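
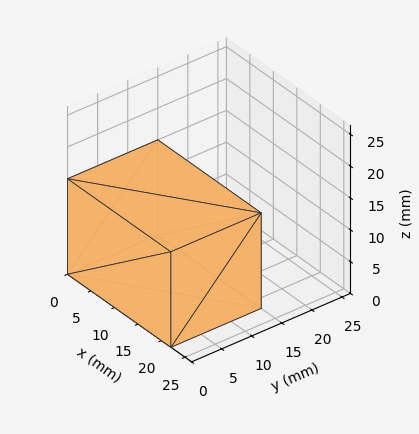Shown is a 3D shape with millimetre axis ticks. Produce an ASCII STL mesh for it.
Reading the render: the shape is a rectangular box, roughly 22 × 15 mm footprint and 15 mm tall (dimensions read to the nearest mm from the axis ticks). For the STL, each face is triangulated and given an outward normal.

solid part
  facet normal 0.0000 0.0000 -1.0000
    outer loop
      vertex 22.00 15.00 0.00
      vertex 22.00 0.00 0.00
      vertex 0.00 0.00 0.00
    endloop
  endfacet
  facet normal 0.0000 0.0000 -1.0000
    outer loop
      vertex 0.00 15.00 0.00
      vertex 22.00 15.00 0.00
      vertex 0.00 0.00 0.00
    endloop
  endfacet
  facet normal 0.0000 0.0000 1.0000
    outer loop
      vertex 0.00 0.00 15.00
      vertex 22.00 0.00 15.00
      vertex 22.00 15.00 15.00
    endloop
  endfacet
  facet normal 0.0000 0.0000 1.0000
    outer loop
      vertex 0.00 0.00 15.00
      vertex 22.00 15.00 15.00
      vertex 0.00 15.00 15.00
    endloop
  endfacet
  facet normal 0.0000 -1.0000 0.0000
    outer loop
      vertex 0.00 0.00 0.00
      vertex 22.00 0.00 0.00
      vertex 22.00 0.00 15.00
    endloop
  endfacet
  facet normal 0.0000 -1.0000 0.0000
    outer loop
      vertex 0.00 0.00 0.00
      vertex 22.00 0.00 15.00
      vertex 0.00 0.00 15.00
    endloop
  endfacet
  facet normal 0.0000 1.0000 0.0000
    outer loop
      vertex 22.00 15.00 15.00
      vertex 22.00 15.00 0.00
      vertex 0.00 15.00 0.00
    endloop
  endfacet
  facet normal 0.0000 1.0000 0.0000
    outer loop
      vertex 0.00 15.00 15.00
      vertex 22.00 15.00 15.00
      vertex 0.00 15.00 0.00
    endloop
  endfacet
  facet normal -1.0000 0.0000 0.0000
    outer loop
      vertex 0.00 15.00 15.00
      vertex 0.00 15.00 0.00
      vertex 0.00 0.00 0.00
    endloop
  endfacet
  facet normal -1.0000 0.0000 0.0000
    outer loop
      vertex 0.00 0.00 15.00
      vertex 0.00 15.00 15.00
      vertex 0.00 0.00 0.00
    endloop
  endfacet
  facet normal 1.0000 0.0000 0.0000
    outer loop
      vertex 22.00 0.00 0.00
      vertex 22.00 15.00 0.00
      vertex 22.00 15.00 15.00
    endloop
  endfacet
  facet normal 1.0000 0.0000 0.0000
    outer loop
      vertex 22.00 0.00 0.00
      vertex 22.00 15.00 15.00
      vertex 22.00 0.00 15.00
    endloop
  endfacet
endsolid part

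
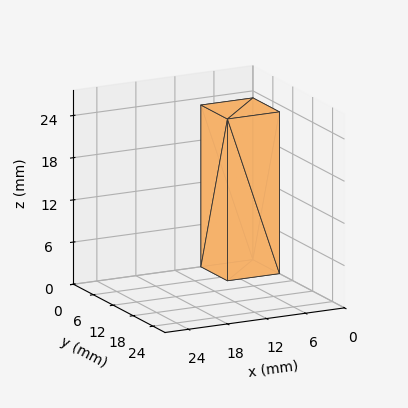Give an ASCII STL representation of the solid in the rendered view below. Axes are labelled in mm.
Reading the render: the shape is a rectangular box, roughly 8 × 8 mm footprint and 23 mm tall (dimensions read to the nearest mm from the axis ticks). For the STL, each face is triangulated and given an outward normal.

solid part
  facet normal 0.0000 0.0000 -1.0000
    outer loop
      vertex 8.00 8.00 0.00
      vertex 8.00 0.00 0.00
      vertex 0.00 0.00 0.00
    endloop
  endfacet
  facet normal 0.0000 0.0000 -1.0000
    outer loop
      vertex 0.00 8.00 0.00
      vertex 8.00 8.00 0.00
      vertex 0.00 0.00 0.00
    endloop
  endfacet
  facet normal 0.0000 0.0000 1.0000
    outer loop
      vertex 0.00 0.00 23.00
      vertex 8.00 0.00 23.00
      vertex 8.00 8.00 23.00
    endloop
  endfacet
  facet normal 0.0000 0.0000 1.0000
    outer loop
      vertex 0.00 0.00 23.00
      vertex 8.00 8.00 23.00
      vertex 0.00 8.00 23.00
    endloop
  endfacet
  facet normal 0.0000 -1.0000 0.0000
    outer loop
      vertex 0.00 0.00 0.00
      vertex 8.00 0.00 0.00
      vertex 8.00 0.00 23.00
    endloop
  endfacet
  facet normal 0.0000 -1.0000 0.0000
    outer loop
      vertex 0.00 0.00 0.00
      vertex 8.00 0.00 23.00
      vertex 0.00 0.00 23.00
    endloop
  endfacet
  facet normal 0.0000 1.0000 0.0000
    outer loop
      vertex 8.00 8.00 23.00
      vertex 8.00 8.00 0.00
      vertex 0.00 8.00 0.00
    endloop
  endfacet
  facet normal 0.0000 1.0000 0.0000
    outer loop
      vertex 0.00 8.00 23.00
      vertex 8.00 8.00 23.00
      vertex 0.00 8.00 0.00
    endloop
  endfacet
  facet normal -1.0000 0.0000 0.0000
    outer loop
      vertex 0.00 8.00 23.00
      vertex 0.00 8.00 0.00
      vertex 0.00 0.00 0.00
    endloop
  endfacet
  facet normal -1.0000 0.0000 0.0000
    outer loop
      vertex 0.00 0.00 23.00
      vertex 0.00 8.00 23.00
      vertex 0.00 0.00 0.00
    endloop
  endfacet
  facet normal 1.0000 0.0000 0.0000
    outer loop
      vertex 8.00 0.00 0.00
      vertex 8.00 8.00 0.00
      vertex 8.00 8.00 23.00
    endloop
  endfacet
  facet normal 1.0000 0.0000 0.0000
    outer loop
      vertex 8.00 0.00 0.00
      vertex 8.00 8.00 23.00
      vertex 8.00 0.00 23.00
    endloop
  endfacet
endsolid part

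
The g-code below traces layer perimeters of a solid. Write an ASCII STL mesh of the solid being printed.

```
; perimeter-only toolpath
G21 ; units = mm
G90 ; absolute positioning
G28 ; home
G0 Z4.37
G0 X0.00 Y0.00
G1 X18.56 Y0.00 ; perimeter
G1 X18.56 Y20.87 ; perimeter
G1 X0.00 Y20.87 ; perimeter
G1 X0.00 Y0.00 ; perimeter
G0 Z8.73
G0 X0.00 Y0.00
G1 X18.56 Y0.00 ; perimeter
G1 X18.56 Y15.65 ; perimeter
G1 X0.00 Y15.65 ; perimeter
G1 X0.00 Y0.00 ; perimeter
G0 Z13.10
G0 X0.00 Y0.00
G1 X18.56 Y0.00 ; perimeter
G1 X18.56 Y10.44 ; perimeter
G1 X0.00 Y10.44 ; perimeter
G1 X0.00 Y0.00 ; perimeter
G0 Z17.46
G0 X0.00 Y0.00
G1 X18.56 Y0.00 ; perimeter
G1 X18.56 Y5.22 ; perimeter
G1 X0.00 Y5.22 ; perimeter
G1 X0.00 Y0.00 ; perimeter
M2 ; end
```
solid part
  facet normal 0.0000 0.0000 -1.0000
    outer loop
      vertex 18.56 26.09 0.00
      vertex 18.56 0.00 0.00
      vertex 0.00 0.00 0.00
    endloop
  endfacet
  facet normal 0.0000 0.0000 -1.0000
    outer loop
      vertex 0.00 26.09 0.00
      vertex 18.56 26.09 0.00
      vertex 0.00 0.00 0.00
    endloop
  endfacet
  facet normal 0.0000 -1.0000 0.0000
    outer loop
      vertex 0.00 0.00 0.00
      vertex 18.56 0.00 0.00
      vertex 18.56 0.00 21.83
    endloop
  endfacet
  facet normal 0.0000 -1.0000 0.0000
    outer loop
      vertex 0.00 0.00 0.00
      vertex 18.56 0.00 21.83
      vertex 0.00 0.00 21.83
    endloop
  endfacet
  facet normal 0.0000 0.6417 0.7669
    outer loop
      vertex 0.00 0.00 21.83
      vertex 18.56 0.00 21.83
      vertex 18.56 26.09 0.00
    endloop
  endfacet
  facet normal 0.0000 0.6417 0.7669
    outer loop
      vertex 0.00 0.00 21.83
      vertex 18.56 26.09 0.00
      vertex 0.00 26.09 0.00
    endloop
  endfacet
  facet normal -1.0000 0.0000 0.0000
    outer loop
      vertex 0.00 0.00 21.83
      vertex 0.00 26.09 0.00
      vertex 0.00 0.00 0.00
    endloop
  endfacet
  facet normal 1.0000 0.0000 0.0000
    outer loop
      vertex 18.56 0.00 0.00
      vertex 18.56 26.09 0.00
      vertex 18.56 0.00 21.83
    endloop
  endfacet
endsolid part

The G0 Z moves step by Δz≈4.37 mm. The G1 loops shrink linearly with z, so the solid tapers from its base footprint up to z≈21.8. Closing with a flat bottom cap and the tapered top and triangulating gives 8 facets — a wedge (ramp): 18.6 × 26.1 mm base, rising to 21.8 mm along the y=0 edge and sloping linearly to z=0 at y=26.1.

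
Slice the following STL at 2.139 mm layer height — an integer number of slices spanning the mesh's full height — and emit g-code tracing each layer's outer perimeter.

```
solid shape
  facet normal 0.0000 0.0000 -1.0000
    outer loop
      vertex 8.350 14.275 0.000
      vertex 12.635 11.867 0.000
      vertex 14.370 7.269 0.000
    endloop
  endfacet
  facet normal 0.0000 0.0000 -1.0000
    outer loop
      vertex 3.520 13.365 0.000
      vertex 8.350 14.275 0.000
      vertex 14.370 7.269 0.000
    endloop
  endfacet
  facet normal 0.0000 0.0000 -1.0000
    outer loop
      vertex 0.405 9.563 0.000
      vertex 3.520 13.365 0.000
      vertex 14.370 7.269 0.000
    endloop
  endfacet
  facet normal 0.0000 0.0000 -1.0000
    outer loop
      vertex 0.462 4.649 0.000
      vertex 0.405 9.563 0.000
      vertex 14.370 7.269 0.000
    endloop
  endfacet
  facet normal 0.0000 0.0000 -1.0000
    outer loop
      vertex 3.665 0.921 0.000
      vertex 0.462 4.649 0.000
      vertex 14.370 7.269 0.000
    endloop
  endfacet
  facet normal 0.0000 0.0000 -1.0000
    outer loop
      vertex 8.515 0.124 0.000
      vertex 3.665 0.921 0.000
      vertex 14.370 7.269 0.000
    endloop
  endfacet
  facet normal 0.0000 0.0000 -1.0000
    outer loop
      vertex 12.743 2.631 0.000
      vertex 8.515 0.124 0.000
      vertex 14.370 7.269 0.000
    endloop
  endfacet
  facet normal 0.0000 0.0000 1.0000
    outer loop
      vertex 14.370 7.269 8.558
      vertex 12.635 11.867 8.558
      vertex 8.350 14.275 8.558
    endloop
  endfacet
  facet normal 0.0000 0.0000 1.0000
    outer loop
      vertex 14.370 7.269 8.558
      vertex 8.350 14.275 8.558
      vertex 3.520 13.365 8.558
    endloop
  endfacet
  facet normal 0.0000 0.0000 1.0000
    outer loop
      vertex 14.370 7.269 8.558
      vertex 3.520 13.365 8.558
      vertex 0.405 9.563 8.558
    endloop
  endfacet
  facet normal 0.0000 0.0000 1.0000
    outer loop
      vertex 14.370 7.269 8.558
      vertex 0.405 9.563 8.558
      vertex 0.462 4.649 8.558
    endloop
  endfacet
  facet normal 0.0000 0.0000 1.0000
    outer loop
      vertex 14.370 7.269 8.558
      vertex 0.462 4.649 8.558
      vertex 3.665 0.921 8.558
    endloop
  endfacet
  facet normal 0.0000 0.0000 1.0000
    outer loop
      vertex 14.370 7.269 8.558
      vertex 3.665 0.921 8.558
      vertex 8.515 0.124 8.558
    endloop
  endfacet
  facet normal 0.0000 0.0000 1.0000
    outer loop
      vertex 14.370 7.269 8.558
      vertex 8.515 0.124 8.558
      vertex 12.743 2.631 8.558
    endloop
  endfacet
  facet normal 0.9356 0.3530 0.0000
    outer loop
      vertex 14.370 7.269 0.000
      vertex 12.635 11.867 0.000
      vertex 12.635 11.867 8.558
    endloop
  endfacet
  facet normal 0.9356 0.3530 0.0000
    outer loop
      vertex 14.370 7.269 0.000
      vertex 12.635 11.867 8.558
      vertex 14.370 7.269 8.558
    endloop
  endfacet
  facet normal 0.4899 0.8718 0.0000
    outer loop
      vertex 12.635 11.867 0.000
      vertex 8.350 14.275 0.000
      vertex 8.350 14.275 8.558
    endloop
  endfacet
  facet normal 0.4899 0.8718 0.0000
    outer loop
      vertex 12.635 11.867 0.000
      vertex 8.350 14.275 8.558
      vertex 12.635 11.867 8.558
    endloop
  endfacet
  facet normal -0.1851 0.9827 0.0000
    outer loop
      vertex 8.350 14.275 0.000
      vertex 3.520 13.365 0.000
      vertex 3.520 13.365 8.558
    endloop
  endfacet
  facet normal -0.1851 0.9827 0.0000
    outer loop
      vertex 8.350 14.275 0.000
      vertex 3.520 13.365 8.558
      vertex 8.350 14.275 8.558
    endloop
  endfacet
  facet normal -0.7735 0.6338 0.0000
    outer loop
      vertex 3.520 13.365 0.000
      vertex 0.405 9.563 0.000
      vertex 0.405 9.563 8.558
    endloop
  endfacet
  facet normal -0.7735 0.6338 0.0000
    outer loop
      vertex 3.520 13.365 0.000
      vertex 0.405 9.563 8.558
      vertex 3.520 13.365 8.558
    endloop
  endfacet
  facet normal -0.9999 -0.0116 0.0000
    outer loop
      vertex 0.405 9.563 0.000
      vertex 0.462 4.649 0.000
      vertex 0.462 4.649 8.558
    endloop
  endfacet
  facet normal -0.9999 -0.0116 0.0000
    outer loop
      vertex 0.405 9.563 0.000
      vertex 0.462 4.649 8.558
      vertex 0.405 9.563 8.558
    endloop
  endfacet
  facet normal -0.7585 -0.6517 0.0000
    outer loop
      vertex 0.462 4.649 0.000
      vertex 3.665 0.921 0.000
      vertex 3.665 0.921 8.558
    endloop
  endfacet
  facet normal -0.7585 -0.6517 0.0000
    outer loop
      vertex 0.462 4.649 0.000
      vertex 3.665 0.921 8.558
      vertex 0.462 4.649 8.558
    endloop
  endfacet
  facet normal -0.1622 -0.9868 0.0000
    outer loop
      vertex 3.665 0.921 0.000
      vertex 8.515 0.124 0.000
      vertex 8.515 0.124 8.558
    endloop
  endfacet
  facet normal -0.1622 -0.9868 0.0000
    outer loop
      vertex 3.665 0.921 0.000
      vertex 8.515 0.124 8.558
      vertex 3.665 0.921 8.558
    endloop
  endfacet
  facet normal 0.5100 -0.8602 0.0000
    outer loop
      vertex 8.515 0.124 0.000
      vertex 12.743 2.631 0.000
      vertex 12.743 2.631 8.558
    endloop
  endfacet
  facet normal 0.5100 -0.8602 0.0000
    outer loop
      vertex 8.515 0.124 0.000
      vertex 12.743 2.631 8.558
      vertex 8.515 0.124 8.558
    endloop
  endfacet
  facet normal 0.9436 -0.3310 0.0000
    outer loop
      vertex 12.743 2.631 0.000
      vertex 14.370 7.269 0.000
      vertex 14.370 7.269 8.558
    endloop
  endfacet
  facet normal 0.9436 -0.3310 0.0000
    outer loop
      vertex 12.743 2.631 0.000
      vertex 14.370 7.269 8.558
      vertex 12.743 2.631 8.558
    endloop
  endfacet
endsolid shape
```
; perimeter-only toolpath
G21 ; units = mm
G90 ; absolute positioning
G28 ; home
; layer 1
G0 Z2.139
G0 X14.370 Y7.269
G1 X12.635 Y11.867
G1 X8.350 Y14.275
G1 X3.520 Y13.365
G1 X0.405 Y9.563
G1 X0.462 Y4.649
G1 X3.665 Y0.921
G1 X8.515 Y0.124
G1 X12.743 Y2.631
G1 X14.370 Y7.269
; layer 2
G0 Z4.279
G0 X14.370 Y7.269
G1 X12.635 Y11.867
G1 X8.350 Y14.275
G1 X3.520 Y13.365
G1 X0.405 Y9.563
G1 X0.462 Y4.649
G1 X3.665 Y0.921
G1 X8.515 Y0.124
G1 X12.743 Y2.631
G1 X14.370 Y7.269
; layer 3
G0 Z6.418
G0 X14.370 Y7.269
G1 X12.635 Y11.867
G1 X8.350 Y14.275
G1 X3.520 Y13.365
G1 X0.405 Y9.563
G1 X0.462 Y4.649
G1 X3.665 Y0.921
G1 X8.515 Y0.124
G1 X12.743 Y2.631
G1 X14.370 Y7.269
; layer 4
G0 Z8.558
G0 X14.370 Y7.269
G1 X12.635 Y11.867
G1 X8.350 Y14.275
G1 X3.520 Y13.365
G1 X0.405 Y9.563
G1 X0.462 Y4.649
G1 X3.665 Y0.921
G1 X8.515 Y0.124
G1 X12.743 Y2.631
G1 X14.370 Y7.269
M2 ; end

The solid is a regular 9-sided prism (a cylinder approximated with 9 flat sides), circumscribed radius ≈ 7.18 mm, height ≈ 8.56 mm. Slicing at Δz = 2.139 mm — 4 equal slices spanning the solid's height, so layer i sits at z = i·h/4 — gives 4 non-empty perimeters. Each is a 9-segment closed polygon; G0 lifts to the layer z and rapids to the start vertex, then G1 traces the edges.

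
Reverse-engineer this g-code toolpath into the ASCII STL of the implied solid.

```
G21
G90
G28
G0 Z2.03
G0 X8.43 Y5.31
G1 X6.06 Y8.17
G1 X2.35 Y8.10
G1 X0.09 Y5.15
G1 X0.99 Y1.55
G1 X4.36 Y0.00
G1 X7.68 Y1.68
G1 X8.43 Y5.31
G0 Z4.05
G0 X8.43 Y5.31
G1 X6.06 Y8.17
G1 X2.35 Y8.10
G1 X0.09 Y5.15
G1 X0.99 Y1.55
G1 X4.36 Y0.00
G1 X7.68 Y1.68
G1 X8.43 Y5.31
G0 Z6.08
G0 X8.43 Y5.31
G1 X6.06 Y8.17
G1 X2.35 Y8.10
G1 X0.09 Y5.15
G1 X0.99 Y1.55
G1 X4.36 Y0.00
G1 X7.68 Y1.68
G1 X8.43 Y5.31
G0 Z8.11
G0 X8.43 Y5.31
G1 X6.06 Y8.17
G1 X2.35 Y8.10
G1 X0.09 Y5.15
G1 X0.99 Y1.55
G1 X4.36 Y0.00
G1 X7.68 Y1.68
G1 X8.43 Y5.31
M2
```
solid part
  facet normal 0.0000 0.0000 -1.0000
    outer loop
      vertex 2.35 8.10 0.00
      vertex 6.06 8.17 0.00
      vertex 8.43 5.31 0.00
    endloop
  endfacet
  facet normal 0.0000 0.0000 -1.0000
    outer loop
      vertex 0.09 5.15 0.00
      vertex 2.35 8.10 0.00
      vertex 8.43 5.31 0.00
    endloop
  endfacet
  facet normal 0.0000 0.0000 -1.0000
    outer loop
      vertex 0.99 1.55 0.00
      vertex 0.09 5.15 0.00
      vertex 8.43 5.31 0.00
    endloop
  endfacet
  facet normal 0.0000 0.0000 -1.0000
    outer loop
      vertex 4.36 0.00 0.00
      vertex 0.99 1.55 0.00
      vertex 8.43 5.31 0.00
    endloop
  endfacet
  facet normal 0.0000 0.0000 -1.0000
    outer loop
      vertex 7.68 1.68 0.00
      vertex 4.36 0.00 0.00
      vertex 8.43 5.31 0.00
    endloop
  endfacet
  facet normal 0.0000 0.0000 1.0000
    outer loop
      vertex 8.43 5.31 8.11
      vertex 6.06 8.17 8.11
      vertex 2.35 8.10 8.11
    endloop
  endfacet
  facet normal 0.0000 0.0000 1.0000
    outer loop
      vertex 8.43 5.31 8.11
      vertex 2.35 8.10 8.11
      vertex 0.09 5.15 8.11
    endloop
  endfacet
  facet normal 0.0000 0.0000 1.0000
    outer loop
      vertex 8.43 5.31 8.11
      vertex 0.09 5.15 8.11
      vertex 0.99 1.55 8.11
    endloop
  endfacet
  facet normal 0.0000 0.0000 1.0000
    outer loop
      vertex 8.43 5.31 8.11
      vertex 0.99 1.55 8.11
      vertex 4.36 0.00 8.11
    endloop
  endfacet
  facet normal 0.0000 0.0000 1.0000
    outer loop
      vertex 8.43 5.31 8.11
      vertex 4.36 0.00 8.11
      vertex 7.68 1.68 8.11
    endloop
  endfacet
  facet normal 0.7700 0.6381 0.0000
    outer loop
      vertex 8.43 5.31 0.00
      vertex 6.06 8.17 0.00
      vertex 6.06 8.17 8.11
    endloop
  endfacet
  facet normal 0.7700 0.6381 0.0000
    outer loop
      vertex 8.43 5.31 0.00
      vertex 6.06 8.17 8.11
      vertex 8.43 5.31 8.11
    endloop
  endfacet
  facet normal -0.0189 0.9998 0.0000
    outer loop
      vertex 6.06 8.17 0.00
      vertex 2.35 8.10 0.00
      vertex 2.35 8.10 8.11
    endloop
  endfacet
  facet normal -0.0189 0.9998 0.0000
    outer loop
      vertex 6.06 8.17 0.00
      vertex 2.35 8.10 8.11
      vertex 6.06 8.17 8.11
    endloop
  endfacet
  facet normal -0.7938 0.6081 0.0000
    outer loop
      vertex 2.35 8.10 0.00
      vertex 0.09 5.15 0.00
      vertex 0.09 5.15 8.11
    endloop
  endfacet
  facet normal -0.7938 0.6081 0.0000
    outer loop
      vertex 2.35 8.10 0.00
      vertex 0.09 5.15 8.11
      vertex 2.35 8.10 8.11
    endloop
  endfacet
  facet normal -0.9701 -0.2425 0.0000
    outer loop
      vertex 0.09 5.15 0.00
      vertex 0.99 1.55 0.00
      vertex 0.99 1.55 8.11
    endloop
  endfacet
  facet normal -0.9701 -0.2425 0.0000
    outer loop
      vertex 0.09 5.15 0.00
      vertex 0.99 1.55 8.11
      vertex 0.09 5.15 8.11
    endloop
  endfacet
  facet normal -0.4179 -0.9085 0.0000
    outer loop
      vertex 0.99 1.55 0.00
      vertex 4.36 0.00 0.00
      vertex 4.36 0.00 8.11
    endloop
  endfacet
  facet normal -0.4179 -0.9085 0.0000
    outer loop
      vertex 0.99 1.55 0.00
      vertex 4.36 0.00 8.11
      vertex 0.99 1.55 8.11
    endloop
  endfacet
  facet normal 0.4515 -0.8923 0.0000
    outer loop
      vertex 4.36 0.00 0.00
      vertex 7.68 1.68 0.00
      vertex 7.68 1.68 8.11
    endloop
  endfacet
  facet normal 0.4515 -0.8923 0.0000
    outer loop
      vertex 4.36 0.00 0.00
      vertex 7.68 1.68 8.11
      vertex 4.36 0.00 8.11
    endloop
  endfacet
  facet normal 0.9793 -0.2023 0.0000
    outer loop
      vertex 7.68 1.68 0.00
      vertex 8.43 5.31 0.00
      vertex 8.43 5.31 8.11
    endloop
  endfacet
  facet normal 0.9793 -0.2023 0.0000
    outer loop
      vertex 7.68 1.68 0.00
      vertex 8.43 5.31 8.11
      vertex 7.68 1.68 8.11
    endloop
  endfacet
endsolid part

The G0 Z moves step by Δz≈2.03 mm. Every layer's G1 loop is the same polygon, so the solid is a straight extrusion of it from z=0 to z≈8.11. Closing with flat bottom and top caps and triangulating gives 24 facets — a regular 7-sided prism (a cylinder approximated with 7 flat sides), circumscribed radius ≈ 4.28 mm, height ≈ 8.11 mm.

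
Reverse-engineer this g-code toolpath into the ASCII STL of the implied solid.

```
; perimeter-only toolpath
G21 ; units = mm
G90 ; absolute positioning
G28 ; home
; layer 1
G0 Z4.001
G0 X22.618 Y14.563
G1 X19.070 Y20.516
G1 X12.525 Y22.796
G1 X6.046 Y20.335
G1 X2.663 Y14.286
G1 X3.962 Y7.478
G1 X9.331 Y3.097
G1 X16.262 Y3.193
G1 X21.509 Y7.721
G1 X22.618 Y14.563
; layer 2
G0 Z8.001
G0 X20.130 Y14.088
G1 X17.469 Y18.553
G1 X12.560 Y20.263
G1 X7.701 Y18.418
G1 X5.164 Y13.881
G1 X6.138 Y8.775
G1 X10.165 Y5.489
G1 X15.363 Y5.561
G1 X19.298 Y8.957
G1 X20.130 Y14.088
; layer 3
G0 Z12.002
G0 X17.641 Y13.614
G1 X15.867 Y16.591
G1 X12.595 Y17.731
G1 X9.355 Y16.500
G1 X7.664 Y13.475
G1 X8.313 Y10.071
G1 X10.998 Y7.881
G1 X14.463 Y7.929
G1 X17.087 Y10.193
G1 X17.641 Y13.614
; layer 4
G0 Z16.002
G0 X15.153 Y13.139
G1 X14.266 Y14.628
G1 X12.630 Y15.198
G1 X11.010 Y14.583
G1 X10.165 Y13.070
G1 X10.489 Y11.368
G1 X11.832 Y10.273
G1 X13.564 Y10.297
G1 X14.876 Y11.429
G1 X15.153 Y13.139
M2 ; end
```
solid part
  facet normal 0.0000 0.0000 -1.0000
    outer loop
      vertex 12.490 25.329 0.000
      vertex 20.671 22.479 0.000
      vertex 25.106 15.037 0.000
    endloop
  endfacet
  facet normal 0.0000 0.0000 -1.0000
    outer loop
      vertex 4.391 22.253 0.000
      vertex 12.490 25.329 0.000
      vertex 25.106 15.037 0.000
    endloop
  endfacet
  facet normal 0.0000 0.0000 -1.0000
    outer loop
      vertex 0.163 14.691 0.000
      vertex 4.391 22.253 0.000
      vertex 25.106 15.037 0.000
    endloop
  endfacet
  facet normal 0.0000 0.0000 -1.0000
    outer loop
      vertex 1.786 6.181 0.000
      vertex 0.163 14.691 0.000
      vertex 25.106 15.037 0.000
    endloop
  endfacet
  facet normal 0.0000 0.0000 -1.0000
    outer loop
      vertex 8.498 0.705 0.000
      vertex 1.786 6.181 0.000
      vertex 25.106 15.037 0.000
    endloop
  endfacet
  facet normal 0.0000 0.0000 -1.0000
    outer loop
      vertex 17.161 0.825 0.000
      vertex 8.498 0.705 0.000
      vertex 25.106 15.037 0.000
    endloop
  endfacet
  facet normal 0.0000 0.0000 -1.0000
    outer loop
      vertex 23.720 6.485 0.000
      vertex 17.161 0.825 0.000
      vertex 25.106 15.037 0.000
    endloop
  endfacet
  facet normal 0.7382 0.4399 0.5113
    outer loop
      vertex 25.106 15.037 0.000
      vertex 20.671 22.479 0.000
      vertex 12.665 12.665 20.003
    endloop
  endfacet
  facet normal 0.2827 0.8116 0.5113
    outer loop
      vertex 20.671 22.479 0.000
      vertex 12.490 25.329 0.000
      vertex 12.665 12.665 20.003
    endloop
  endfacet
  facet normal -0.3051 0.8034 0.5113
    outer loop
      vertex 12.490 25.329 0.000
      vertex 4.391 22.253 0.000
      vertex 12.665 12.665 20.003
    endloop
  endfacet
  facet normal -0.7501 0.4194 0.5113
    outer loop
      vertex 4.391 22.253 0.000
      vertex 0.163 14.691 0.000
      vertex 12.665 12.665 20.003
    endloop
  endfacet
  facet normal -0.8442 -0.1610 0.5113
    outer loop
      vertex 0.163 14.691 0.000
      vertex 1.786 6.181 0.000
      vertex 12.665 12.665 20.003
    endloop
  endfacet
  facet normal -0.5433 -0.6659 0.5113
    outer loop
      vertex 1.786 6.181 0.000
      vertex 8.498 0.705 0.000
      vertex 12.665 12.665 20.003
    endloop
  endfacet
  facet normal 0.0119 -0.8593 0.5113
    outer loop
      vertex 8.498 0.705 0.000
      vertex 17.161 0.825 0.000
      vertex 12.665 12.665 20.003
    endloop
  endfacet
  facet normal 0.5615 -0.6506 0.5113
    outer loop
      vertex 17.161 0.825 0.000
      vertex 23.720 6.485 0.000
      vertex 12.665 12.665 20.003
    endloop
  endfacet
  facet normal 0.8483 -0.1375 0.5113
    outer loop
      vertex 23.720 6.485 0.000
      vertex 25.106 15.037 0.000
      vertex 12.665 12.665 20.003
    endloop
  endfacet
endsolid part

The G0 Z moves step by Δz≈4.001 mm. The G1 loops shrink linearly with z, so the solid tapers from its base footprint up to z≈20. Closing with a flat bottom cap and the tapered top and triangulating gives 16 facets — a regular 9-sided pyramid, base circumscribed radius ≈ 12.7 mm, apex at z ≈ 20 mm.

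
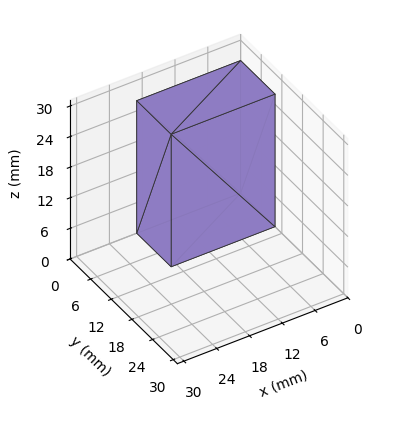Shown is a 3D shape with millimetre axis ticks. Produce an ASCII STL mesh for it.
Reading the render: the shape is a rectangular box, roughly 19 × 10 mm footprint and 26 mm tall (dimensions read to the nearest mm from the axis ticks). For the STL, each face is triangulated and given an outward normal.

solid part
  facet normal 0.0000 0.0000 -1.0000
    outer loop
      vertex 19.0 10.0 0.0
      vertex 19.0 0.0 0.0
      vertex 0.0 0.0 0.0
    endloop
  endfacet
  facet normal 0.0000 0.0000 -1.0000
    outer loop
      vertex 0.0 10.0 0.0
      vertex 19.0 10.0 0.0
      vertex 0.0 0.0 0.0
    endloop
  endfacet
  facet normal 0.0000 0.0000 1.0000
    outer loop
      vertex 0.0 0.0 26.0
      vertex 19.0 0.0 26.0
      vertex 19.0 10.0 26.0
    endloop
  endfacet
  facet normal 0.0000 0.0000 1.0000
    outer loop
      vertex 0.0 0.0 26.0
      vertex 19.0 10.0 26.0
      vertex 0.0 10.0 26.0
    endloop
  endfacet
  facet normal 0.0000 -1.0000 0.0000
    outer loop
      vertex 0.0 0.0 0.0
      vertex 19.0 0.0 0.0
      vertex 19.0 0.0 26.0
    endloop
  endfacet
  facet normal 0.0000 -1.0000 0.0000
    outer loop
      vertex 0.0 0.0 0.0
      vertex 19.0 0.0 26.0
      vertex 0.0 0.0 26.0
    endloop
  endfacet
  facet normal 0.0000 1.0000 0.0000
    outer loop
      vertex 19.0 10.0 26.0
      vertex 19.0 10.0 0.0
      vertex 0.0 10.0 0.0
    endloop
  endfacet
  facet normal 0.0000 1.0000 0.0000
    outer loop
      vertex 0.0 10.0 26.0
      vertex 19.0 10.0 26.0
      vertex 0.0 10.0 0.0
    endloop
  endfacet
  facet normal -1.0000 0.0000 0.0000
    outer loop
      vertex 0.0 10.0 26.0
      vertex 0.0 10.0 0.0
      vertex 0.0 0.0 0.0
    endloop
  endfacet
  facet normal -1.0000 0.0000 0.0000
    outer loop
      vertex 0.0 0.0 26.0
      vertex 0.0 10.0 26.0
      vertex 0.0 0.0 0.0
    endloop
  endfacet
  facet normal 1.0000 0.0000 0.0000
    outer loop
      vertex 19.0 0.0 0.0
      vertex 19.0 10.0 0.0
      vertex 19.0 10.0 26.0
    endloop
  endfacet
  facet normal 1.0000 0.0000 0.0000
    outer loop
      vertex 19.0 0.0 0.0
      vertex 19.0 10.0 26.0
      vertex 19.0 0.0 26.0
    endloop
  endfacet
endsolid part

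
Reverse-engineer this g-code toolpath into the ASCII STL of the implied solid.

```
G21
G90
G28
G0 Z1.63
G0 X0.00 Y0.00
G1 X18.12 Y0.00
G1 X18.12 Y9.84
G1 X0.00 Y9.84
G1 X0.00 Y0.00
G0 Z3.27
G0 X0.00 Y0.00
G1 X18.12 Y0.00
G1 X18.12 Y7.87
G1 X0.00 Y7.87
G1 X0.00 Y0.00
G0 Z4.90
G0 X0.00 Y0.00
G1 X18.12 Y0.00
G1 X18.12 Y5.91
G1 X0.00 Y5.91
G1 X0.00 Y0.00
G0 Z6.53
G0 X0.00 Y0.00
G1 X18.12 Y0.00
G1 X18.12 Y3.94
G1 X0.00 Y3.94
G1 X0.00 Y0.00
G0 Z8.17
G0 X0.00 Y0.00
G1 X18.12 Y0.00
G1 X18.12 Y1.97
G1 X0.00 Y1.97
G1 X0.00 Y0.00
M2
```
solid part
  facet normal 0.0000 0.0000 -1.0000
    outer loop
      vertex 18.12 11.81 0.00
      vertex 18.12 0.00 0.00
      vertex 0.00 0.00 0.00
    endloop
  endfacet
  facet normal 0.0000 0.0000 -1.0000
    outer loop
      vertex 0.00 11.81 0.00
      vertex 18.12 11.81 0.00
      vertex 0.00 0.00 0.00
    endloop
  endfacet
  facet normal 0.0000 -1.0000 0.0000
    outer loop
      vertex 0.00 0.00 0.00
      vertex 18.12 0.00 0.00
      vertex 18.12 0.00 9.80
    endloop
  endfacet
  facet normal 0.0000 -1.0000 0.0000
    outer loop
      vertex 0.00 0.00 0.00
      vertex 18.12 0.00 9.80
      vertex 0.00 0.00 9.80
    endloop
  endfacet
  facet normal 0.0000 0.6386 0.7696
    outer loop
      vertex 0.00 0.00 9.80
      vertex 18.12 0.00 9.80
      vertex 18.12 11.81 0.00
    endloop
  endfacet
  facet normal 0.0000 0.6386 0.7696
    outer loop
      vertex 0.00 0.00 9.80
      vertex 18.12 11.81 0.00
      vertex 0.00 11.81 0.00
    endloop
  endfacet
  facet normal -1.0000 0.0000 0.0000
    outer loop
      vertex 0.00 0.00 9.80
      vertex 0.00 11.81 0.00
      vertex 0.00 0.00 0.00
    endloop
  endfacet
  facet normal 1.0000 0.0000 0.0000
    outer loop
      vertex 18.12 0.00 0.00
      vertex 18.12 11.81 0.00
      vertex 18.12 0.00 9.80
    endloop
  endfacet
endsolid part

The G0 Z moves step by Δz≈1.63 mm. The G1 loops shrink linearly with z, so the solid tapers from its base footprint up to z≈9.8. Closing with a flat bottom cap and the tapered top and triangulating gives 8 facets — a wedge (ramp): 18.1 × 11.8 mm base, rising to 9.8 mm along the y=0 edge and sloping linearly to z=0 at y=11.8.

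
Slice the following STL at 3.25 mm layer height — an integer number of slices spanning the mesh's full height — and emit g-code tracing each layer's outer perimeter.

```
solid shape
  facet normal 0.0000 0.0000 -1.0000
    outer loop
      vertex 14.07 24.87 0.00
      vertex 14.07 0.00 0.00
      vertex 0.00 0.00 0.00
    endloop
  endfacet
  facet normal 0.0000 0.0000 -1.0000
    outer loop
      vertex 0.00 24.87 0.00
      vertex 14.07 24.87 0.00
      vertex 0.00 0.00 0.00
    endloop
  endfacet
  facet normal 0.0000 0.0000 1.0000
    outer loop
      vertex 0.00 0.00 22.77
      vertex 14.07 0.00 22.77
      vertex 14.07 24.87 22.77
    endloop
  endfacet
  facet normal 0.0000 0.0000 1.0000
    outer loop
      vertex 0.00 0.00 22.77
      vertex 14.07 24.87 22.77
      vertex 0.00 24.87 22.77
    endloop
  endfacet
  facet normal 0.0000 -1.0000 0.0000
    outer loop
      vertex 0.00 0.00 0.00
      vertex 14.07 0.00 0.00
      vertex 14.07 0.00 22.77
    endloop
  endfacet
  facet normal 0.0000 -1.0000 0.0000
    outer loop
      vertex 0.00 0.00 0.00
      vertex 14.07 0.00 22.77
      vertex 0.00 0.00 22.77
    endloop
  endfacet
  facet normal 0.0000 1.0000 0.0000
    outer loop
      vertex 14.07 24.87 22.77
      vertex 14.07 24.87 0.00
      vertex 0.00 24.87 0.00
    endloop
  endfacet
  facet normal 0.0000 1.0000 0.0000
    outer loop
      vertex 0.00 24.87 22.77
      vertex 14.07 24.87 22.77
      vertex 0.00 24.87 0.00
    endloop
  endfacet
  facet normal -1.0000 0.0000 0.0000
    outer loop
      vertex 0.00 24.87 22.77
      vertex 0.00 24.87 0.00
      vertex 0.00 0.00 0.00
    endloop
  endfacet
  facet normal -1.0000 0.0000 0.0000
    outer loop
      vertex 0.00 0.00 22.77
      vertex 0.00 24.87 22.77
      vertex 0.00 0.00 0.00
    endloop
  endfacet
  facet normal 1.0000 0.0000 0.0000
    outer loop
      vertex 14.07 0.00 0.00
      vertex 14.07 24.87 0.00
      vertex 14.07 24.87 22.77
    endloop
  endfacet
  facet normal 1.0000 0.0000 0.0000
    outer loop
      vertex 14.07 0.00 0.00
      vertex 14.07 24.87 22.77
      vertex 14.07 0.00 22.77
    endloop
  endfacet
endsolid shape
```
; perimeter-only toolpath
G21 ; units = mm
G90 ; absolute positioning
G28 ; home
; layer 1
G0 Z3.25
G0 X0.00 Y0.00
G1 X14.07 Y0.00
G1 X14.07 Y24.87
G1 X0.00 Y24.87
G1 X0.00 Y0.00
; layer 2
G0 Z6.51
G0 X0.00 Y0.00
G1 X14.07 Y0.00
G1 X14.07 Y24.87
G1 X0.00 Y24.87
G1 X0.00 Y0.00
; layer 3
G0 Z9.76
G0 X0.00 Y0.00
G1 X14.07 Y0.00
G1 X14.07 Y24.87
G1 X0.00 Y24.87
G1 X0.00 Y0.00
; layer 4
G0 Z13.01
G0 X0.00 Y0.00
G1 X14.07 Y0.00
G1 X14.07 Y24.87
G1 X0.00 Y24.87
G1 X0.00 Y0.00
; layer 5
G0 Z16.26
G0 X0.00 Y0.00
G1 X14.07 Y0.00
G1 X14.07 Y24.87
G1 X0.00 Y24.87
G1 X0.00 Y0.00
; layer 6
G0 Z19.52
G0 X0.00 Y0.00
G1 X14.07 Y0.00
G1 X14.07 Y24.87
G1 X0.00 Y24.87
G1 X0.00 Y0.00
; layer 7
G0 Z22.77
G0 X0.00 Y0.00
G1 X14.07 Y0.00
G1 X14.07 Y24.87
G1 X0.00 Y24.87
G1 X0.00 Y0.00
M2 ; end

The solid is a rectangular box, roughly 14.1 × 24.9 mm footprint and 22.8 mm tall. Slicing at Δz = 3.25 mm — 7 equal slices spanning the solid's height, so layer i sits at z = i·h/7 — gives 7 non-empty perimeters. Each is a 4-segment closed polygon; G0 lifts to the layer z and rapids to the start vertex, then G1 traces the edges.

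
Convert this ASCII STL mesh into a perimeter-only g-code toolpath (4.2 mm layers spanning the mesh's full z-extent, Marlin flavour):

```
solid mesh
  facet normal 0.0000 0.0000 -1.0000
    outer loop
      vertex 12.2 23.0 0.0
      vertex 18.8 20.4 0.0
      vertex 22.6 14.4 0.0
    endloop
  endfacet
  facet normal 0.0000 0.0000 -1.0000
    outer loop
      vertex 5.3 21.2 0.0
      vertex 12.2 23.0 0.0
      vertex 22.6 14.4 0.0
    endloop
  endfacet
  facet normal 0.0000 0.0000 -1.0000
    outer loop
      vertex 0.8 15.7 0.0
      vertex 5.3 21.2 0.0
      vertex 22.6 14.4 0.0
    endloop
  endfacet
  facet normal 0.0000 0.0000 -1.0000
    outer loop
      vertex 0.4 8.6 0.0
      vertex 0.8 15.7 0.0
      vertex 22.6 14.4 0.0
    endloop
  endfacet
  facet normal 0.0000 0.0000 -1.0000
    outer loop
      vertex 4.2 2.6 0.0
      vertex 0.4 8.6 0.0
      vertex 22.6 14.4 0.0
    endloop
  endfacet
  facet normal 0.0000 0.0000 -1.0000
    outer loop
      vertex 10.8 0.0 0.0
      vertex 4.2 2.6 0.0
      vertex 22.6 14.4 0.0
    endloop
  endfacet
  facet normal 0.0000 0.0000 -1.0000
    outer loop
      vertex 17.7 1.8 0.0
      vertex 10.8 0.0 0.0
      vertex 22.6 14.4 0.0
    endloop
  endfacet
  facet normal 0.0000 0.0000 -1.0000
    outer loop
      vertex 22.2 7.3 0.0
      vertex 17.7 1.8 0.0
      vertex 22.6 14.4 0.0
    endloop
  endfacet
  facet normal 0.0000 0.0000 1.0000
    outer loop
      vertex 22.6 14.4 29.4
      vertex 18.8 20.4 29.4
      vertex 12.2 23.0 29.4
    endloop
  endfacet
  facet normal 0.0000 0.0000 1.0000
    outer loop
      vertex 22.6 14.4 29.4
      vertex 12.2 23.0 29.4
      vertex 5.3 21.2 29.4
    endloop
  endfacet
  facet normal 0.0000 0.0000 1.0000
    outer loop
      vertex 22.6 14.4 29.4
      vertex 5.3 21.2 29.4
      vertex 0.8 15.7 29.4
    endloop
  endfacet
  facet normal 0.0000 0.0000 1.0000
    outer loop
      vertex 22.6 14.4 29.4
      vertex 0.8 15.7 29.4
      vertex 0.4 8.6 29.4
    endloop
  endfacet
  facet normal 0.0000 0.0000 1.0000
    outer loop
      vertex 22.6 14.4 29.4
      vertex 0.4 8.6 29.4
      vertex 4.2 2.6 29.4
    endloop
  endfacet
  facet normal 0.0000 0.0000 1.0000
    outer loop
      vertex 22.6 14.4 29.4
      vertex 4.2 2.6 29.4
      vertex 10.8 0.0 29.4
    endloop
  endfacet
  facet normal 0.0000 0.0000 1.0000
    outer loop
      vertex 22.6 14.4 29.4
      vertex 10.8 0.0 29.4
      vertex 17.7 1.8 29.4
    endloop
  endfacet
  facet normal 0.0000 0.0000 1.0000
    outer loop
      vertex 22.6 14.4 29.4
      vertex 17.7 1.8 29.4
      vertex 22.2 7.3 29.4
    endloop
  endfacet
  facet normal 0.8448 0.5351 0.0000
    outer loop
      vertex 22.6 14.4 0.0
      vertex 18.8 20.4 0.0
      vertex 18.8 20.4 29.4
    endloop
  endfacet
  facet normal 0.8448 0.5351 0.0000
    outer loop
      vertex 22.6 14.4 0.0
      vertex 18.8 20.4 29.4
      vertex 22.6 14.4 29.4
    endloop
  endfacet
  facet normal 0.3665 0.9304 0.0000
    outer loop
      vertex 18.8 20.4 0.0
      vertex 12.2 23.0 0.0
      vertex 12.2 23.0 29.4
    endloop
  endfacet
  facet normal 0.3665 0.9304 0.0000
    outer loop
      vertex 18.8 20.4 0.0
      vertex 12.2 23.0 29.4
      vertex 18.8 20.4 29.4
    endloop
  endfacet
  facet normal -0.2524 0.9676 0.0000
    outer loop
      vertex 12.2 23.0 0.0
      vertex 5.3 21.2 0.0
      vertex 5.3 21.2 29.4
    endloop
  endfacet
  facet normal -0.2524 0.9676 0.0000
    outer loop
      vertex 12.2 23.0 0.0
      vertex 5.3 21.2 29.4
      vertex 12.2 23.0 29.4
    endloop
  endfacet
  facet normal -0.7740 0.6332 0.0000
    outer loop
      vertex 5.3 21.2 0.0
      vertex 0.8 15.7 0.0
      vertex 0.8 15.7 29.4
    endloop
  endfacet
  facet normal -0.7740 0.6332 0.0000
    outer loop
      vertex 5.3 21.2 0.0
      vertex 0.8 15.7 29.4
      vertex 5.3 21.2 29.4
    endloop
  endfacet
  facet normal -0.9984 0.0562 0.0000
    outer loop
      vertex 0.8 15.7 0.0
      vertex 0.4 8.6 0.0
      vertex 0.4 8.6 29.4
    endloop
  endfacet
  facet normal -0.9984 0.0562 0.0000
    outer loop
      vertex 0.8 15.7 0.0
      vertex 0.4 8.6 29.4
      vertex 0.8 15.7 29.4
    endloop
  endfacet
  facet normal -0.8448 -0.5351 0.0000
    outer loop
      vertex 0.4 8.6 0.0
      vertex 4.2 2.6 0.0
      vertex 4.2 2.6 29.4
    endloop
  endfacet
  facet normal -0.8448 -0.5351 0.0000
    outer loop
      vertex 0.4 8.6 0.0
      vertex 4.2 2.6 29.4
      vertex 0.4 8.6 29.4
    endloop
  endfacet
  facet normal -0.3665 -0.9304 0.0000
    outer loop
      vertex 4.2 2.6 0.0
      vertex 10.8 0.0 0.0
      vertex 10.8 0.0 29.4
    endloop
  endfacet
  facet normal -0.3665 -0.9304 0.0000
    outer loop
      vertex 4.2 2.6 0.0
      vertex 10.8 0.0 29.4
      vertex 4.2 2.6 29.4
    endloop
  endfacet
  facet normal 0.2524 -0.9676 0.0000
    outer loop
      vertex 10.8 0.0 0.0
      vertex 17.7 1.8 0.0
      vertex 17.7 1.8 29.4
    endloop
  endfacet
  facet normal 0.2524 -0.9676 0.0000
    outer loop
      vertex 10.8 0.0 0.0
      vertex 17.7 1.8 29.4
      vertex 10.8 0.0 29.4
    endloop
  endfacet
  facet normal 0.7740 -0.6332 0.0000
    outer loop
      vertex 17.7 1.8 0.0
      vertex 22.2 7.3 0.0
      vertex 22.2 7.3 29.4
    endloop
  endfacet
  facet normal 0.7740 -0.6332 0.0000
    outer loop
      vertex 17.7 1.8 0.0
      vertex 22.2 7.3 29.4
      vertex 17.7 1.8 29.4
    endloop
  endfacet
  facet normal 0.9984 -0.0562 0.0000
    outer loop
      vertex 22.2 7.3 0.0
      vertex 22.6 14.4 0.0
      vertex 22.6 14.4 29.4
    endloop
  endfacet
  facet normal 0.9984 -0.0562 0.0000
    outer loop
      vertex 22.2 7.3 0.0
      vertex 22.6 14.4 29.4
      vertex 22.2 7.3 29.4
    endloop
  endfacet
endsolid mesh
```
; perimeter-only toolpath
G21 ; units = mm
G90 ; absolute positioning
G28 ; home
; layer 1
G0 Z4.2
G0 X22.6 Y14.4
G1 X18.8 Y20.4
G1 X12.2 Y23.0
G1 X5.3 Y21.2
G1 X0.8 Y15.7
G1 X0.4 Y8.6
G1 X4.2 Y2.6
G1 X10.8 Y0.0
G1 X17.7 Y1.8
G1 X22.2 Y7.3
G1 X22.6 Y14.4
; layer 2
G0 Z8.4
G0 X22.6 Y14.4
G1 X18.8 Y20.4
G1 X12.2 Y23.0
G1 X5.3 Y21.2
G1 X0.8 Y15.7
G1 X0.4 Y8.6
G1 X4.2 Y2.6
G1 X10.8 Y0.0
G1 X17.7 Y1.8
G1 X22.2 Y7.3
G1 X22.6 Y14.4
; layer 3
G0 Z12.6
G0 X22.6 Y14.4
G1 X18.8 Y20.4
G1 X12.2 Y23.0
G1 X5.3 Y21.2
G1 X0.8 Y15.7
G1 X0.4 Y8.6
G1 X4.2 Y2.6
G1 X10.8 Y0.0
G1 X17.7 Y1.8
G1 X22.2 Y7.3
G1 X22.6 Y14.4
; layer 4
G0 Z16.8
G0 X22.6 Y14.4
G1 X18.8 Y20.4
G1 X12.2 Y23.0
G1 X5.3 Y21.2
G1 X0.8 Y15.7
G1 X0.4 Y8.6
G1 X4.2 Y2.6
G1 X10.8 Y0.0
G1 X17.7 Y1.8
G1 X22.2 Y7.3
G1 X22.6 Y14.4
; layer 5
G0 Z21.0
G0 X22.6 Y14.4
G1 X18.8 Y20.4
G1 X12.2 Y23.0
G1 X5.3 Y21.2
G1 X0.8 Y15.7
G1 X0.4 Y8.6
G1 X4.2 Y2.6
G1 X10.8 Y0.0
G1 X17.7 Y1.8
G1 X22.2 Y7.3
G1 X22.6 Y14.4
; layer 6
G0 Z25.2
G0 X22.6 Y14.4
G1 X18.8 Y20.4
G1 X12.2 Y23.0
G1 X5.3 Y21.2
G1 X0.8 Y15.7
G1 X0.4 Y8.6
G1 X4.2 Y2.6
G1 X10.8 Y0.0
G1 X17.7 Y1.8
G1 X22.2 Y7.3
G1 X22.6 Y14.4
; layer 7
G0 Z29.4
G0 X22.6 Y14.4
G1 X18.8 Y20.4
G1 X12.2 Y23.0
G1 X5.3 Y21.2
G1 X0.8 Y15.7
G1 X0.4 Y8.6
G1 X4.2 Y2.6
G1 X10.8 Y0.0
G1 X17.7 Y1.8
G1 X22.2 Y7.3
G1 X22.6 Y14.4
M2 ; end

The solid is a regular 10-sided prism (a cylinder approximated with 10 flat sides), circumscribed radius ≈ 11.5 mm, height ≈ 29.4 mm. Slicing at Δz = 4.2 mm — 7 equal slices spanning the solid's height, so layer i sits at z = i·h/7 — gives 7 non-empty perimeters. Each is a 10-segment closed polygon; G0 lifts to the layer z and rapids to the start vertex, then G1 traces the edges.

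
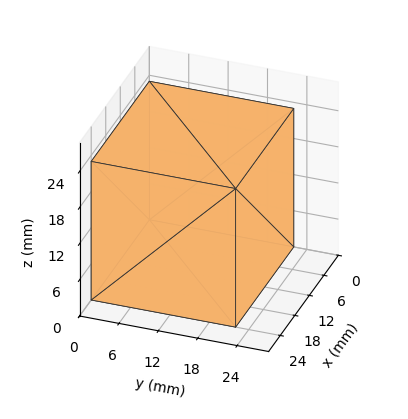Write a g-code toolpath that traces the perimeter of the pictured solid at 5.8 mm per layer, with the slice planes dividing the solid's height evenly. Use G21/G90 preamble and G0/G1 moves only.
Reading the render: the shape is a rectangular box, roughly 24 × 22 mm footprint and 23 mm tall (dimensions read to the nearest mm from the axis ticks). For the g-code, the solid's height is divided into equal slices at the stated Δz and each level perimeter traced with G1 moves after a G0 lift.

; perimeter-only toolpath
G21 ; units = mm
G90 ; absolute positioning
G28 ; home
; layer 1
G0 Z5.8
G0 X0.0 Y0.0
G1 X24.0 Y0.0
G1 X24.0 Y22.0
G1 X0.0 Y22.0
G1 X0.0 Y0.0
; layer 2
G0 Z11.5
G0 X0.0 Y0.0
G1 X24.0 Y0.0
G1 X24.0 Y22.0
G1 X0.0 Y22.0
G1 X0.0 Y0.0
; layer 3
G0 Z17.2
G0 X0.0 Y0.0
G1 X24.0 Y0.0
G1 X24.0 Y22.0
G1 X0.0 Y22.0
G1 X0.0 Y0.0
; layer 4
G0 Z23.0
G0 X0.0 Y0.0
G1 X24.0 Y0.0
G1 X24.0 Y22.0
G1 X0.0 Y22.0
G1 X0.0 Y0.0
M2 ; end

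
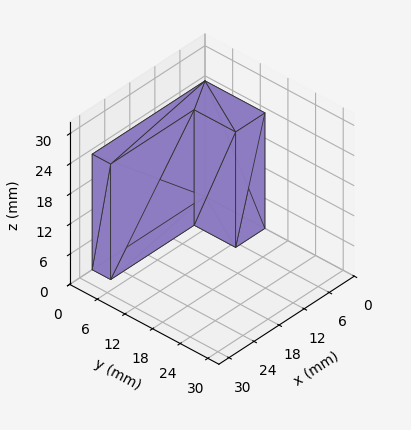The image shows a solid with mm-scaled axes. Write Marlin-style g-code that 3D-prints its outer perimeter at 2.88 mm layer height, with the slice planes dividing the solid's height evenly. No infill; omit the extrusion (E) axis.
Reading the render: the shape is an L-shaped prism: outer 27 × 13 mm, arm thicknesses ≈ 4 mm (horizontal) and 7 mm (vertical), extruded 23 mm in z (dimensions read to the nearest mm from the axis ticks). For the g-code, the solid's height is divided into equal slices at the stated Δz and each level perimeter traced with G1 moves after a G0 lift.

; perimeter-only toolpath
G21 ; units = mm
G90 ; absolute positioning
G28 ; home
; layer 1
G0 Z2.88
G0 X0.00 Y0.00
G1 X27.00 Y0.00
G1 X27.00 Y4.00
G1 X7.00 Y4.00
G1 X7.00 Y13.00
G1 X0.00 Y13.00
G1 X0.00 Y0.00
; layer 2
G0 Z5.75
G0 X0.00 Y0.00
G1 X27.00 Y0.00
G1 X27.00 Y4.00
G1 X7.00 Y4.00
G1 X7.00 Y13.00
G1 X0.00 Y13.00
G1 X0.00 Y0.00
; layer 3
G0 Z8.62
G0 X0.00 Y0.00
G1 X27.00 Y0.00
G1 X27.00 Y4.00
G1 X7.00 Y4.00
G1 X7.00 Y13.00
G1 X0.00 Y13.00
G1 X0.00 Y0.00
; layer 4
G0 Z11.50
G0 X0.00 Y0.00
G1 X27.00 Y0.00
G1 X27.00 Y4.00
G1 X7.00 Y4.00
G1 X7.00 Y13.00
G1 X0.00 Y13.00
G1 X0.00 Y0.00
; layer 5
G0 Z14.38
G0 X0.00 Y0.00
G1 X27.00 Y0.00
G1 X27.00 Y4.00
G1 X7.00 Y4.00
G1 X7.00 Y13.00
G1 X0.00 Y13.00
G1 X0.00 Y0.00
; layer 6
G0 Z17.25
G0 X0.00 Y0.00
G1 X27.00 Y0.00
G1 X27.00 Y4.00
G1 X7.00 Y4.00
G1 X7.00 Y13.00
G1 X0.00 Y13.00
G1 X0.00 Y0.00
; layer 7
G0 Z20.12
G0 X0.00 Y0.00
G1 X27.00 Y0.00
G1 X27.00 Y4.00
G1 X7.00 Y4.00
G1 X7.00 Y13.00
G1 X0.00 Y13.00
G1 X0.00 Y0.00
; layer 8
G0 Z23.00
G0 X0.00 Y0.00
G1 X27.00 Y0.00
G1 X27.00 Y4.00
G1 X7.00 Y4.00
G1 X7.00 Y13.00
G1 X0.00 Y13.00
G1 X0.00 Y0.00
M2 ; end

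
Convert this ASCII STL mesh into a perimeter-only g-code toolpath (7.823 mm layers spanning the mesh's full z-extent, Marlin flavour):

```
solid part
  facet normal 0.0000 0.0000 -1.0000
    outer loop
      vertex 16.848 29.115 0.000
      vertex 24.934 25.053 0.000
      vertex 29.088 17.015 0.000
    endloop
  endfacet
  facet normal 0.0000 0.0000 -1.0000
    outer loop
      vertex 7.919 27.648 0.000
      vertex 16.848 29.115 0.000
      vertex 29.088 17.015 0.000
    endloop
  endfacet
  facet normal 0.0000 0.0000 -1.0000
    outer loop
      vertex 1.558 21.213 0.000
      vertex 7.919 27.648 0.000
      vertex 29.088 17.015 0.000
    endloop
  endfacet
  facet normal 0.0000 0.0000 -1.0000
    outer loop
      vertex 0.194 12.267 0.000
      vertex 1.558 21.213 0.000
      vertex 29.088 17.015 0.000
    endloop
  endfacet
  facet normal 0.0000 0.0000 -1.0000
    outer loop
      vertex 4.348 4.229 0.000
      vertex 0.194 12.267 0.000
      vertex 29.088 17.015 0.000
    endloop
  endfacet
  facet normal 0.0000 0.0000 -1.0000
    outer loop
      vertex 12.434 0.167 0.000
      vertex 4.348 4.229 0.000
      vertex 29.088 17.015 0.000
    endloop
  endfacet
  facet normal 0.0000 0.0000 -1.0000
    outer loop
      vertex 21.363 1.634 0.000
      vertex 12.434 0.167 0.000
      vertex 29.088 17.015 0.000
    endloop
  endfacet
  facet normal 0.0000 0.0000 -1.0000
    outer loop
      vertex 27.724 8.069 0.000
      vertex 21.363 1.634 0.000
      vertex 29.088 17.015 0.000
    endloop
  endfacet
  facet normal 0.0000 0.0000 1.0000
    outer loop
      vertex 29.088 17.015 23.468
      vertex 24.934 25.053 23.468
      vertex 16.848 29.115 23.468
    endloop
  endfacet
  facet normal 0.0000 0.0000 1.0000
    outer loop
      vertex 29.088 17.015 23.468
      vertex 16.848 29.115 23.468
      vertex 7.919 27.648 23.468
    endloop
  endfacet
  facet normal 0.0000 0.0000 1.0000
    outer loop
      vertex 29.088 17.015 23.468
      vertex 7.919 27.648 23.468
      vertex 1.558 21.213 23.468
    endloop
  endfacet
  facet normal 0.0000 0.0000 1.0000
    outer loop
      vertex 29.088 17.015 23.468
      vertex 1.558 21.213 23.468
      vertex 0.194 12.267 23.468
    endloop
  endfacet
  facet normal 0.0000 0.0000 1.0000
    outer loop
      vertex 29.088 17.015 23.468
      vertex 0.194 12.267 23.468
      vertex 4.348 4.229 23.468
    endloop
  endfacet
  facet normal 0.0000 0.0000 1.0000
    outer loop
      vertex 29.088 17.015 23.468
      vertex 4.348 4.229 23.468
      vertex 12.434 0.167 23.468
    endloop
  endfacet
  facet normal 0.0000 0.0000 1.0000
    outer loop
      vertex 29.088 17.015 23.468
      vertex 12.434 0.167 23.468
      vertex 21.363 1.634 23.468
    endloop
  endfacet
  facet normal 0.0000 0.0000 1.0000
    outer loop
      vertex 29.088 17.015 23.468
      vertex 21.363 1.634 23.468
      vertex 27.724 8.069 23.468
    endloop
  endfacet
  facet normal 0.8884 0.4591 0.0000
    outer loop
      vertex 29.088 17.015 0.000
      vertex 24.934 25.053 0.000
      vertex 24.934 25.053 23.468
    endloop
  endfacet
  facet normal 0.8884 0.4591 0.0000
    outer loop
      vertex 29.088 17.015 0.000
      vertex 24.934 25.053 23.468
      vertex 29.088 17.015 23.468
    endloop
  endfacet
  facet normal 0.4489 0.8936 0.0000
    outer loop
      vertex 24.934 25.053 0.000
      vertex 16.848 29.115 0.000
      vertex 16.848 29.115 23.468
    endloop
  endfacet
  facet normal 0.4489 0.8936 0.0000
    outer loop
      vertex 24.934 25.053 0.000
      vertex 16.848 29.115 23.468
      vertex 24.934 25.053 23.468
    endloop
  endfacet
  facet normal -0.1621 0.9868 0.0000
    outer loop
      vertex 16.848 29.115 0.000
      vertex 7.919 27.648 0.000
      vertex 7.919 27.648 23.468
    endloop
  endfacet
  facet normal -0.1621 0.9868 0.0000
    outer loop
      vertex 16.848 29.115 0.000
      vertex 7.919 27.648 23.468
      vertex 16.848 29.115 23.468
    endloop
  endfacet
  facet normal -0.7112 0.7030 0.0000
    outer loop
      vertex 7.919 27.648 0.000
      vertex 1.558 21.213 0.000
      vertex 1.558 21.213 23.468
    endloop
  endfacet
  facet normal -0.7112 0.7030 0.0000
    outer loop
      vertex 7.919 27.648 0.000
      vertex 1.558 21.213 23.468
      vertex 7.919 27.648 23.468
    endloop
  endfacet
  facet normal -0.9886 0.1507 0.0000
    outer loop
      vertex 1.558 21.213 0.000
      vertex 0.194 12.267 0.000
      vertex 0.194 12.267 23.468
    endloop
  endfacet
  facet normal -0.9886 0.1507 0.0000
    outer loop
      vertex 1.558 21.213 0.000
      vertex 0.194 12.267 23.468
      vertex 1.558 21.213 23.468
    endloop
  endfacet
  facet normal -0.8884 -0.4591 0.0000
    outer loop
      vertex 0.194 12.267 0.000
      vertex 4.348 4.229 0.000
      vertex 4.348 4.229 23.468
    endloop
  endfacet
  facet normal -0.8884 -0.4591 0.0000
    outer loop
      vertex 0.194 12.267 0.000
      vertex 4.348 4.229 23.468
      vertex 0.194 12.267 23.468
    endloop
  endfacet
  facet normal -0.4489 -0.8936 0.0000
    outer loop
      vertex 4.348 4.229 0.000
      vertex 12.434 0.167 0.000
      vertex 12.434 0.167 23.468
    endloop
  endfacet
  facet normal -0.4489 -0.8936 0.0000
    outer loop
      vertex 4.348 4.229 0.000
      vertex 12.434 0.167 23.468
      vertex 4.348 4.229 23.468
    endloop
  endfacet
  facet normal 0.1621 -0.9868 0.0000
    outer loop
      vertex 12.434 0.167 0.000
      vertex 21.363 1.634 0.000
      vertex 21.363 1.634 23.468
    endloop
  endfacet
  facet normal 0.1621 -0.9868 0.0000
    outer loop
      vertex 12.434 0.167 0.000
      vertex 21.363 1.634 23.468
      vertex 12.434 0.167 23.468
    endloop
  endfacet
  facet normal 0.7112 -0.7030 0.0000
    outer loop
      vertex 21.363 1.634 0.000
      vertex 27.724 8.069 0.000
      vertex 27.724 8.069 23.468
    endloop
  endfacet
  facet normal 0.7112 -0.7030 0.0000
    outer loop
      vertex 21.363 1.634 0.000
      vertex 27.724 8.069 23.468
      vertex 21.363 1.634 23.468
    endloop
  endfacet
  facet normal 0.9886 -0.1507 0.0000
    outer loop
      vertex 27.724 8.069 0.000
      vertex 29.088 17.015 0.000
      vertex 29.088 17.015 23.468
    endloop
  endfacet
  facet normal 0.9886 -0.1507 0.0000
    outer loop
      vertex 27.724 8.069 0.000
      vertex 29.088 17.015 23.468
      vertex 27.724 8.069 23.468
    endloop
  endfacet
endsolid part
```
; perimeter-only toolpath
G21 ; units = mm
G90 ; absolute positioning
G28 ; home
; layer 1
G0 Z7.823
G0 X29.088 Y17.015
G1 X24.934 Y25.053
G1 X16.848 Y29.115
G1 X7.919 Y27.648
G1 X1.558 Y21.213
G1 X0.194 Y12.267
G1 X4.348 Y4.229
G1 X12.434 Y0.167
G1 X21.363 Y1.634
G1 X27.724 Y8.069
G1 X29.088 Y17.015
; layer 2
G0 Z15.645
G0 X29.088 Y17.015
G1 X24.934 Y25.053
G1 X16.848 Y29.115
G1 X7.919 Y27.648
G1 X1.558 Y21.213
G1 X0.194 Y12.267
G1 X4.348 Y4.229
G1 X12.434 Y0.167
G1 X21.363 Y1.634
G1 X27.724 Y8.069
G1 X29.088 Y17.015
; layer 3
G0 Z23.468
G0 X29.088 Y17.015
G1 X24.934 Y25.053
G1 X16.848 Y29.115
G1 X7.919 Y27.648
G1 X1.558 Y21.213
G1 X0.194 Y12.267
G1 X4.348 Y4.229
G1 X12.434 Y0.167
G1 X21.363 Y1.634
G1 X27.724 Y8.069
G1 X29.088 Y17.015
M2 ; end

The solid is a regular 10-sided prism (a cylinder approximated with 10 flat sides), circumscribed radius ≈ 14.6 mm, height ≈ 23.5 mm. Slicing at Δz = 7.823 mm — 3 equal slices spanning the solid's height, so layer i sits at z = i·h/3 — gives 3 non-empty perimeters. Each is a 10-segment closed polygon; G0 lifts to the layer z and rapids to the start vertex, then G1 traces the edges.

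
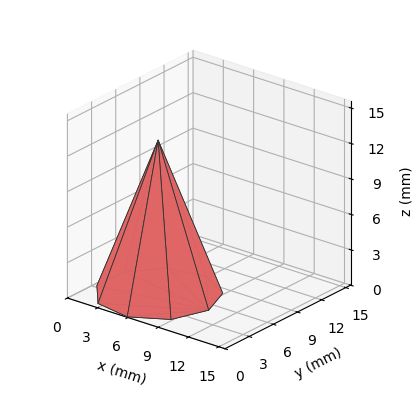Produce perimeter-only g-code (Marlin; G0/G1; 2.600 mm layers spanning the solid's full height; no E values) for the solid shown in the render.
Reading the render: the shape is a regular 9-sided pyramid, base circumscribed radius ≈ 5 mm, apex at z ≈ 13 mm (dimensions read to the nearest mm from the axis ticks). For the g-code, the solid's height is divided into equal slices at the stated Δz and each level perimeter traced with G1 moves after a G0 lift.

; perimeter-only toolpath
G21 ; units = mm
G90 ; absolute positioning
G28 ; home
; layer 1
G0 Z2.600
G0 X9.000 Y5.000
G1 X8.064 Y7.571
G1 X5.694 Y8.939
G1 X3.000 Y8.464
G1 X1.242 Y6.368
G1 X1.242 Y3.632
G1 X3.000 Y1.536
G1 X5.694 Y1.061
G1 X8.064 Y2.429
G1 X9.000 Y5.000
; layer 2
G0 Z5.200
G0 X8.000 Y5.000
G1 X7.298 Y6.928
G1 X5.521 Y7.954
G1 X3.500 Y7.598
G1 X2.181 Y6.026
G1 X2.181 Y3.974
G1 X3.500 Y2.402
G1 X5.521 Y2.046
G1 X7.298 Y3.072
G1 X8.000 Y5.000
; layer 3
G0 Z7.800
G0 X7.000 Y5.000
G1 X6.532 Y6.286
G1 X5.347 Y6.970
G1 X4.000 Y6.732
G1 X3.121 Y5.684
G1 X3.121 Y4.316
G1 X4.000 Y3.268
G1 X5.347 Y3.030
G1 X6.532 Y3.714
G1 X7.000 Y5.000
; layer 4
G0 Z10.400
G0 X6.000 Y5.000
G1 X5.766 Y5.643
G1 X5.174 Y5.985
G1 X4.500 Y5.866
G1 X4.060 Y5.342
G1 X4.060 Y4.658
G1 X4.500 Y4.134
G1 X5.174 Y4.015
G1 X5.766 Y4.357
G1 X6.000 Y5.000
M2 ; end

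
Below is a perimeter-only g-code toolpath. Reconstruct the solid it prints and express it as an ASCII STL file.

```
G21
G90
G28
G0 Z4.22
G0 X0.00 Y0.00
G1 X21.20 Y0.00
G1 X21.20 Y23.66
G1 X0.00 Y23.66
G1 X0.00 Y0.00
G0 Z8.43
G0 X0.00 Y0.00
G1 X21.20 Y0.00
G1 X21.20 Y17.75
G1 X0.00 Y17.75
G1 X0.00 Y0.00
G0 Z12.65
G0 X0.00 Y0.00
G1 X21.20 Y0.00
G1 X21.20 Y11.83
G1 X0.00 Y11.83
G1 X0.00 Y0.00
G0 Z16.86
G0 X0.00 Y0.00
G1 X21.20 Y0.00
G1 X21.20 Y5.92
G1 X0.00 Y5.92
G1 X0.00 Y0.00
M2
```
solid part
  facet normal 0.0000 0.0000 -1.0000
    outer loop
      vertex 21.20 29.58 0.00
      vertex 21.20 0.00 0.00
      vertex 0.00 0.00 0.00
    endloop
  endfacet
  facet normal 0.0000 0.0000 -1.0000
    outer loop
      vertex 0.00 29.58 0.00
      vertex 21.20 29.58 0.00
      vertex 0.00 0.00 0.00
    endloop
  endfacet
  facet normal 0.0000 -1.0000 0.0000
    outer loop
      vertex 0.00 0.00 0.00
      vertex 21.20 0.00 0.00
      vertex 21.20 0.00 21.08
    endloop
  endfacet
  facet normal 0.0000 -1.0000 0.0000
    outer loop
      vertex 0.00 0.00 0.00
      vertex 21.20 0.00 21.08
      vertex 0.00 0.00 21.08
    endloop
  endfacet
  facet normal 0.0000 0.5804 0.8144
    outer loop
      vertex 0.00 0.00 21.08
      vertex 21.20 0.00 21.08
      vertex 21.20 29.58 0.00
    endloop
  endfacet
  facet normal 0.0000 0.5804 0.8144
    outer loop
      vertex 0.00 0.00 21.08
      vertex 21.20 29.58 0.00
      vertex 0.00 29.58 0.00
    endloop
  endfacet
  facet normal -1.0000 0.0000 0.0000
    outer loop
      vertex 0.00 0.00 21.08
      vertex 0.00 29.58 0.00
      vertex 0.00 0.00 0.00
    endloop
  endfacet
  facet normal 1.0000 0.0000 0.0000
    outer loop
      vertex 21.20 0.00 0.00
      vertex 21.20 29.58 0.00
      vertex 21.20 0.00 21.08
    endloop
  endfacet
endsolid part

The G0 Z moves step by Δz≈4.22 mm. The G1 loops shrink linearly with z, so the solid tapers from its base footprint up to z≈21.1. Closing with a flat bottom cap and the tapered top and triangulating gives 8 facets — a wedge (ramp): 21.2 × 29.6 mm base, rising to 21.1 mm along the y=0 edge and sloping linearly to z=0 at y=29.6.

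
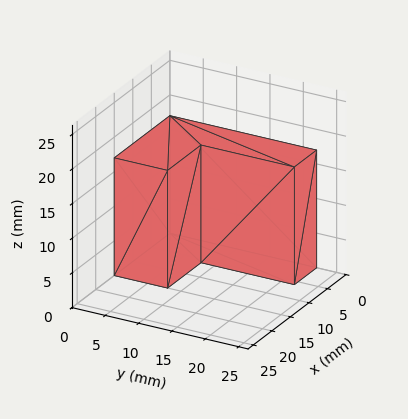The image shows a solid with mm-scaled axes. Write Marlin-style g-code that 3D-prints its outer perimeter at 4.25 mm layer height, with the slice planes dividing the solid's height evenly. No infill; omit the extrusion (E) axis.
Reading the render: the shape is an L-shaped prism: outer 15 × 22 mm, arm thicknesses ≈ 8 mm (horizontal) and 6 mm (vertical), extruded 17 mm in z (dimensions read to the nearest mm from the axis ticks). For the g-code, the solid's height is divided into equal slices at the stated Δz and each level perimeter traced with G1 moves after a G0 lift.

; perimeter-only toolpath
G21 ; units = mm
G90 ; absolute positioning
G28 ; home
; layer 1
G0 Z4.25
G0 X0.00 Y0.00
G1 X15.00 Y0.00
G1 X15.00 Y8.00
G1 X6.00 Y8.00
G1 X6.00 Y22.00
G1 X0.00 Y22.00
G1 X0.00 Y0.00
; layer 2
G0 Z8.50
G0 X0.00 Y0.00
G1 X15.00 Y0.00
G1 X15.00 Y8.00
G1 X6.00 Y8.00
G1 X6.00 Y22.00
G1 X0.00 Y22.00
G1 X0.00 Y0.00
; layer 3
G0 Z12.75
G0 X0.00 Y0.00
G1 X15.00 Y0.00
G1 X15.00 Y8.00
G1 X6.00 Y8.00
G1 X6.00 Y22.00
G1 X0.00 Y22.00
G1 X0.00 Y0.00
; layer 4
G0 Z17.00
G0 X0.00 Y0.00
G1 X15.00 Y0.00
G1 X15.00 Y8.00
G1 X6.00 Y8.00
G1 X6.00 Y22.00
G1 X0.00 Y22.00
G1 X0.00 Y0.00
M2 ; end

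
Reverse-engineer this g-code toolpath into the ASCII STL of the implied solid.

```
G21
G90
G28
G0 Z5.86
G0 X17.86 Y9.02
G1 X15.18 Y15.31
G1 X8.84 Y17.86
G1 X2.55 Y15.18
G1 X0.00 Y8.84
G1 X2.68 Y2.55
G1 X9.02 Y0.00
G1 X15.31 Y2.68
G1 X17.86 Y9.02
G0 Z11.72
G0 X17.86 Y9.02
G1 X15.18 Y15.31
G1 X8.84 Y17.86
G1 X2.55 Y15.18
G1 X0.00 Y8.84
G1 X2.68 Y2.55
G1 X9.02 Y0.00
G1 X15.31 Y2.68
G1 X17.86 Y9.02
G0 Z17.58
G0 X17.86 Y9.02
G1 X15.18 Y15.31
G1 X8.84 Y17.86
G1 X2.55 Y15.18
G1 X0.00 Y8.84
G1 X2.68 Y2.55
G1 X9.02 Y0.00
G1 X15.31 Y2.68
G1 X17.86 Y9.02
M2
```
solid part
  facet normal 0.0000 0.0000 -1.0000
    outer loop
      vertex 8.84 17.86 0.00
      vertex 15.18 15.31 0.00
      vertex 17.86 9.02 0.00
    endloop
  endfacet
  facet normal 0.0000 0.0000 -1.0000
    outer loop
      vertex 2.55 15.18 0.00
      vertex 8.84 17.86 0.00
      vertex 17.86 9.02 0.00
    endloop
  endfacet
  facet normal 0.0000 0.0000 -1.0000
    outer loop
      vertex 0.00 8.84 0.00
      vertex 2.55 15.18 0.00
      vertex 17.86 9.02 0.00
    endloop
  endfacet
  facet normal 0.0000 0.0000 -1.0000
    outer loop
      vertex 2.68 2.55 0.00
      vertex 0.00 8.84 0.00
      vertex 17.86 9.02 0.00
    endloop
  endfacet
  facet normal 0.0000 0.0000 -1.0000
    outer loop
      vertex 9.02 0.00 0.00
      vertex 2.68 2.55 0.00
      vertex 17.86 9.02 0.00
    endloop
  endfacet
  facet normal 0.0000 0.0000 -1.0000
    outer loop
      vertex 15.31 2.68 0.00
      vertex 9.02 0.00 0.00
      vertex 17.86 9.02 0.00
    endloop
  endfacet
  facet normal 0.0000 0.0000 1.0000
    outer loop
      vertex 17.86 9.02 17.58
      vertex 15.18 15.31 17.58
      vertex 8.84 17.86 17.58
    endloop
  endfacet
  facet normal 0.0000 0.0000 1.0000
    outer loop
      vertex 17.86 9.02 17.58
      vertex 8.84 17.86 17.58
      vertex 2.55 15.18 17.58
    endloop
  endfacet
  facet normal 0.0000 0.0000 1.0000
    outer loop
      vertex 17.86 9.02 17.58
      vertex 2.55 15.18 17.58
      vertex 0.00 8.84 17.58
    endloop
  endfacet
  facet normal 0.0000 0.0000 1.0000
    outer loop
      vertex 17.86 9.02 17.58
      vertex 0.00 8.84 17.58
      vertex 2.68 2.55 17.58
    endloop
  endfacet
  facet normal 0.0000 0.0000 1.0000
    outer loop
      vertex 17.86 9.02 17.58
      vertex 2.68 2.55 17.58
      vertex 9.02 0.00 17.58
    endloop
  endfacet
  facet normal 0.0000 0.0000 1.0000
    outer loop
      vertex 17.86 9.02 17.58
      vertex 9.02 0.00 17.58
      vertex 15.31 2.68 17.58
    endloop
  endfacet
  facet normal 0.9200 0.3920 0.0000
    outer loop
      vertex 17.86 9.02 0.00
      vertex 15.18 15.31 0.00
      vertex 15.18 15.31 17.58
    endloop
  endfacet
  facet normal 0.9200 0.3920 0.0000
    outer loop
      vertex 17.86 9.02 0.00
      vertex 15.18 15.31 17.58
      vertex 17.86 9.02 17.58
    endloop
  endfacet
  facet normal 0.3732 0.9278 0.0000
    outer loop
      vertex 15.18 15.31 0.00
      vertex 8.84 17.86 0.00
      vertex 8.84 17.86 17.58
    endloop
  endfacet
  facet normal 0.3732 0.9278 0.0000
    outer loop
      vertex 15.18 15.31 0.00
      vertex 8.84 17.86 17.58
      vertex 15.18 15.31 17.58
    endloop
  endfacet
  facet normal -0.3920 0.9200 0.0000
    outer loop
      vertex 8.84 17.86 0.00
      vertex 2.55 15.18 0.00
      vertex 2.55 15.18 17.58
    endloop
  endfacet
  facet normal -0.3920 0.9200 0.0000
    outer loop
      vertex 8.84 17.86 0.00
      vertex 2.55 15.18 17.58
      vertex 8.84 17.86 17.58
    endloop
  endfacet
  facet normal -0.9278 0.3732 0.0000
    outer loop
      vertex 2.55 15.18 0.00
      vertex 0.00 8.84 0.00
      vertex 0.00 8.84 17.58
    endloop
  endfacet
  facet normal -0.9278 0.3732 0.0000
    outer loop
      vertex 2.55 15.18 0.00
      vertex 0.00 8.84 17.58
      vertex 2.55 15.18 17.58
    endloop
  endfacet
  facet normal -0.9200 -0.3920 0.0000
    outer loop
      vertex 0.00 8.84 0.00
      vertex 2.68 2.55 0.00
      vertex 2.68 2.55 17.58
    endloop
  endfacet
  facet normal -0.9200 -0.3920 0.0000
    outer loop
      vertex 0.00 8.84 0.00
      vertex 2.68 2.55 17.58
      vertex 0.00 8.84 17.58
    endloop
  endfacet
  facet normal -0.3732 -0.9278 0.0000
    outer loop
      vertex 2.68 2.55 0.00
      vertex 9.02 0.00 0.00
      vertex 9.02 0.00 17.58
    endloop
  endfacet
  facet normal -0.3732 -0.9278 0.0000
    outer loop
      vertex 2.68 2.55 0.00
      vertex 9.02 0.00 17.58
      vertex 2.68 2.55 17.58
    endloop
  endfacet
  facet normal 0.3920 -0.9200 0.0000
    outer loop
      vertex 9.02 0.00 0.00
      vertex 15.31 2.68 0.00
      vertex 15.31 2.68 17.58
    endloop
  endfacet
  facet normal 0.3920 -0.9200 0.0000
    outer loop
      vertex 9.02 0.00 0.00
      vertex 15.31 2.68 17.58
      vertex 9.02 0.00 17.58
    endloop
  endfacet
  facet normal 0.9278 -0.3732 0.0000
    outer loop
      vertex 15.31 2.68 0.00
      vertex 17.86 9.02 0.00
      vertex 17.86 9.02 17.58
    endloop
  endfacet
  facet normal 0.9278 -0.3732 0.0000
    outer loop
      vertex 15.31 2.68 0.00
      vertex 17.86 9.02 17.58
      vertex 15.31 2.68 17.58
    endloop
  endfacet
endsolid part

The G0 Z moves step by Δz≈5.86 mm. Every layer's G1 loop is the same polygon, so the solid is a straight extrusion of it from z=0 to z≈17.6. Closing with flat bottom and top caps and triangulating gives 28 facets — a regular 8-sided prism (a cylinder approximated with 8 flat sides), circumscribed radius ≈ 8.93 mm, height ≈ 17.6 mm.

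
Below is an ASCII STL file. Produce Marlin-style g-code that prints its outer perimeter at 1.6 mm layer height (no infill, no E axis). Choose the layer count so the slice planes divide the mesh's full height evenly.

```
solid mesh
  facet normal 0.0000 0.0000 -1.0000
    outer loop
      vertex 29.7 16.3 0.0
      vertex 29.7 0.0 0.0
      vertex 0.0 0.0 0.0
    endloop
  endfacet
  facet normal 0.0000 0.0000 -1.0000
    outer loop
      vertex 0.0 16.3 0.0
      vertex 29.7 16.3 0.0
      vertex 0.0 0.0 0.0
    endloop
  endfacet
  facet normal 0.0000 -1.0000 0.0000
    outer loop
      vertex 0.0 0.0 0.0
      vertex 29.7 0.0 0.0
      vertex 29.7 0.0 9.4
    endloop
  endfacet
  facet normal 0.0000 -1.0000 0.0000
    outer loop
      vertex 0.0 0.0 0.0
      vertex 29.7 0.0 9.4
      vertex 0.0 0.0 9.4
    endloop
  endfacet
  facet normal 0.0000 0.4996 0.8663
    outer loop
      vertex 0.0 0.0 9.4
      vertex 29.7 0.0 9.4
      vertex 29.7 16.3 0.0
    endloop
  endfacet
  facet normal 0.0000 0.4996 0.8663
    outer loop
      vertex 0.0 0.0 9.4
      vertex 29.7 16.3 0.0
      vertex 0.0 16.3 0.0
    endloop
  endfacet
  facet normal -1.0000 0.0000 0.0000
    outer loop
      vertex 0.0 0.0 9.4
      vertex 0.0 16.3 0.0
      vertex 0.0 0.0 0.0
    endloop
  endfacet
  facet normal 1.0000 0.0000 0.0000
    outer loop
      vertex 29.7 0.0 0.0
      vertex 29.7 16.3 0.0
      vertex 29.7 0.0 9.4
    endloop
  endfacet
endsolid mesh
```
; perimeter-only toolpath
G21 ; units = mm
G90 ; absolute positioning
G28 ; home
; layer 1
G0 Z1.6
G0 X0.0 Y0.0
G1 X29.7 Y0.0
G1 X29.7 Y13.6
G1 X0.0 Y13.6
G1 X0.0 Y0.0
; layer 2
G0 Z3.1
G0 X0.0 Y0.0
G1 X29.7 Y0.0
G1 X29.7 Y10.9
G1 X0.0 Y10.9
G1 X0.0 Y0.0
; layer 3
G0 Z4.7
G0 X0.0 Y0.0
G1 X29.7 Y0.0
G1 X29.7 Y8.2
G1 X0.0 Y8.2
G1 X0.0 Y0.0
; layer 4
G0 Z6.3
G0 X0.0 Y0.0
G1 X29.7 Y0.0
G1 X29.7 Y5.4
G1 X0.0 Y5.4
G1 X0.0 Y0.0
; layer 5
G0 Z7.8
G0 X0.0 Y0.0
G1 X29.7 Y0.0
G1 X29.7 Y2.7
G1 X0.0 Y2.7
G1 X0.0 Y0.0
M2 ; end

The solid is a wedge (ramp): 29.7 × 16.3 mm base, rising to 9.4 mm along the y=0 edge and sloping linearly to z=0 at y=16.3. Slicing at Δz = 1.6 mm — 6 equal slices spanning the solid's height, so layer i sits at z = i·h/6 — gives 5 non-empty perimeters. Each is a 4-segment closed polygon; G0 lifts to the layer z and rapids to the start vertex, then G1 traces the edges. The cross-section shrinks linearly with z (the slice at the apex is degenerate and omitted).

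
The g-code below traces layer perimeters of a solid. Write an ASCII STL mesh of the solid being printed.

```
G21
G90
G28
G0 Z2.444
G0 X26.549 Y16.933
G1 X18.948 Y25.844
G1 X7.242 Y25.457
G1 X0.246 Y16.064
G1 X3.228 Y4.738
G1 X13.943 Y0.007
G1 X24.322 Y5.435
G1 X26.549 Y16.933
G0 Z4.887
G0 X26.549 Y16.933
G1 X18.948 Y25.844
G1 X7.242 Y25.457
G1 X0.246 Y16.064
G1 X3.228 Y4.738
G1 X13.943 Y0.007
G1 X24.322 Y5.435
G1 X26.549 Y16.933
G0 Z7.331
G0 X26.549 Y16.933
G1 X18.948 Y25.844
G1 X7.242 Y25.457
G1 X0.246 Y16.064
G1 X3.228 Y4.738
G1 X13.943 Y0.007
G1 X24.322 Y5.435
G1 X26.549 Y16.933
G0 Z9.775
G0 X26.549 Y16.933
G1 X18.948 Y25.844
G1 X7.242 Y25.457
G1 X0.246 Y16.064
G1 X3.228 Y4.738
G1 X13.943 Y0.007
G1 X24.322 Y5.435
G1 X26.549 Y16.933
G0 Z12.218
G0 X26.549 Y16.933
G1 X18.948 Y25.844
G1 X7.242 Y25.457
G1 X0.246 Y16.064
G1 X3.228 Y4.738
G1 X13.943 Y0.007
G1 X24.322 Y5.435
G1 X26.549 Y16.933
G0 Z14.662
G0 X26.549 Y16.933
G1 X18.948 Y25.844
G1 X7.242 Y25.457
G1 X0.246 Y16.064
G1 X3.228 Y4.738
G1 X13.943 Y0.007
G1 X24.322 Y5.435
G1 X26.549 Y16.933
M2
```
solid part
  facet normal 0.0000 0.0000 -1.0000
    outer loop
      vertex 7.242 25.457 0.000
      vertex 18.948 25.844 0.000
      vertex 26.549 16.933 0.000
    endloop
  endfacet
  facet normal 0.0000 0.0000 -1.0000
    outer loop
      vertex 0.246 16.064 0.000
      vertex 7.242 25.457 0.000
      vertex 26.549 16.933 0.000
    endloop
  endfacet
  facet normal 0.0000 0.0000 -1.0000
    outer loop
      vertex 3.228 4.738 0.000
      vertex 0.246 16.064 0.000
      vertex 26.549 16.933 0.000
    endloop
  endfacet
  facet normal 0.0000 0.0000 -1.0000
    outer loop
      vertex 13.943 0.007 0.000
      vertex 3.228 4.738 0.000
      vertex 26.549 16.933 0.000
    endloop
  endfacet
  facet normal 0.0000 0.0000 -1.0000
    outer loop
      vertex 24.322 5.435 0.000
      vertex 13.943 0.007 0.000
      vertex 26.549 16.933 0.000
    endloop
  endfacet
  facet normal 0.0000 0.0000 1.0000
    outer loop
      vertex 26.549 16.933 14.662
      vertex 18.948 25.844 14.662
      vertex 7.242 25.457 14.662
    endloop
  endfacet
  facet normal 0.0000 0.0000 1.0000
    outer loop
      vertex 26.549 16.933 14.662
      vertex 7.242 25.457 14.662
      vertex 0.246 16.064 14.662
    endloop
  endfacet
  facet normal 0.0000 0.0000 1.0000
    outer loop
      vertex 26.549 16.933 14.662
      vertex 0.246 16.064 14.662
      vertex 3.228 4.738 14.662
    endloop
  endfacet
  facet normal 0.0000 0.0000 1.0000
    outer loop
      vertex 26.549 16.933 14.662
      vertex 3.228 4.738 14.662
      vertex 13.943 0.007 14.662
    endloop
  endfacet
  facet normal 0.0000 0.0000 1.0000
    outer loop
      vertex 26.549 16.933 14.662
      vertex 13.943 0.007 14.662
      vertex 24.322 5.435 14.662
    endloop
  endfacet
  facet normal 0.7608 0.6490 0.0000
    outer loop
      vertex 26.549 16.933 0.000
      vertex 18.948 25.844 0.000
      vertex 18.948 25.844 14.662
    endloop
  endfacet
  facet normal 0.7608 0.6490 0.0000
    outer loop
      vertex 26.549 16.933 0.000
      vertex 18.948 25.844 14.662
      vertex 26.549 16.933 14.662
    endloop
  endfacet
  facet normal -0.0330 0.9995 0.0000
    outer loop
      vertex 18.948 25.844 0.000
      vertex 7.242 25.457 0.000
      vertex 7.242 25.457 14.662
    endloop
  endfacet
  facet normal -0.0330 0.9995 0.0000
    outer loop
      vertex 18.948 25.844 0.000
      vertex 7.242 25.457 14.662
      vertex 18.948 25.844 14.662
    endloop
  endfacet
  facet normal -0.8020 0.5973 0.0000
    outer loop
      vertex 7.242 25.457 0.000
      vertex 0.246 16.064 0.000
      vertex 0.246 16.064 14.662
    endloop
  endfacet
  facet normal -0.8020 0.5973 0.0000
    outer loop
      vertex 7.242 25.457 0.000
      vertex 0.246 16.064 14.662
      vertex 7.242 25.457 14.662
    endloop
  endfacet
  facet normal -0.9670 -0.2546 0.0000
    outer loop
      vertex 0.246 16.064 0.000
      vertex 3.228 4.738 0.000
      vertex 3.228 4.738 14.662
    endloop
  endfacet
  facet normal -0.9670 -0.2546 0.0000
    outer loop
      vertex 0.246 16.064 0.000
      vertex 3.228 4.738 14.662
      vertex 0.246 16.064 14.662
    endloop
  endfacet
  facet normal -0.4039 -0.9148 0.0000
    outer loop
      vertex 3.228 4.738 0.000
      vertex 13.943 0.007 0.000
      vertex 13.943 0.007 14.662
    endloop
  endfacet
  facet normal -0.4039 -0.9148 0.0000
    outer loop
      vertex 3.228 4.738 0.000
      vertex 13.943 0.007 14.662
      vertex 3.228 4.738 14.662
    endloop
  endfacet
  facet normal 0.4634 -0.8861 0.0000
    outer loop
      vertex 13.943 0.007 0.000
      vertex 24.322 5.435 0.000
      vertex 24.322 5.435 14.662
    endloop
  endfacet
  facet normal 0.4634 -0.8861 0.0000
    outer loop
      vertex 13.943 0.007 0.000
      vertex 24.322 5.435 14.662
      vertex 13.943 0.007 14.662
    endloop
  endfacet
  facet normal 0.9818 -0.1902 0.0000
    outer loop
      vertex 24.322 5.435 0.000
      vertex 26.549 16.933 0.000
      vertex 26.549 16.933 14.662
    endloop
  endfacet
  facet normal 0.9818 -0.1902 0.0000
    outer loop
      vertex 24.322 5.435 0.000
      vertex 26.549 16.933 14.662
      vertex 24.322 5.435 14.662
    endloop
  endfacet
endsolid part

The G0 Z moves step by Δz≈2.444 mm. Every layer's G1 loop is the same polygon, so the solid is a straight extrusion of it from z=0 to z≈14.7. Closing with flat bottom and top caps and triangulating gives 24 facets — a regular 7-sided prism (a cylinder approximated with 7 flat sides), circumscribed radius ≈ 13.5 mm, height ≈ 14.7 mm.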